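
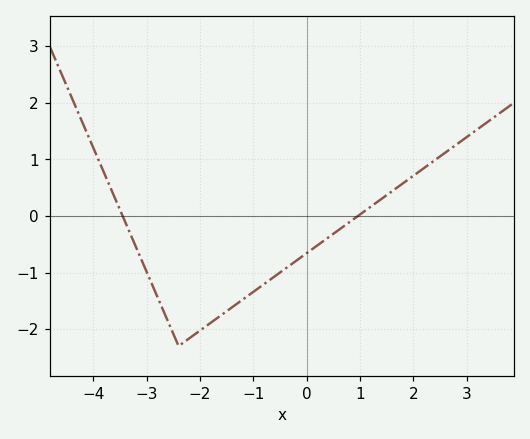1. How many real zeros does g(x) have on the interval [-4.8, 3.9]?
2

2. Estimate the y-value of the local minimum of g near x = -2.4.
-2.3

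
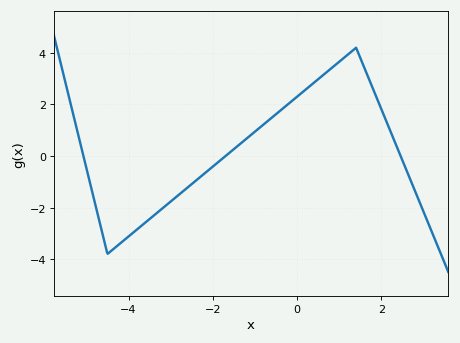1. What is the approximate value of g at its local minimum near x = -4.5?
-3.8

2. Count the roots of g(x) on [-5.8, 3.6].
3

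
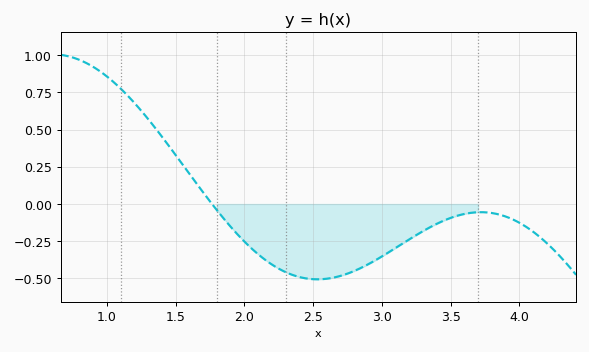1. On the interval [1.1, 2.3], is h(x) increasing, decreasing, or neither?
decreasing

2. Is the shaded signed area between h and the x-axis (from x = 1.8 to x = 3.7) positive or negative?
negative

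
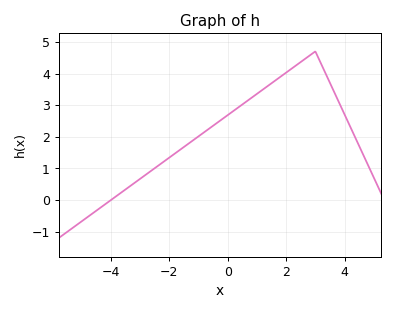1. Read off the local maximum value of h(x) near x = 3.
4.7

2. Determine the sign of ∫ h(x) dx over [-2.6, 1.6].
positive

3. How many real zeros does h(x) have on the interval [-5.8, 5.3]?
1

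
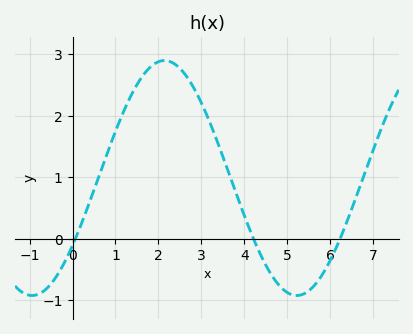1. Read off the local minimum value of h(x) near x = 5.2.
-0.9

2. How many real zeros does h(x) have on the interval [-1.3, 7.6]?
3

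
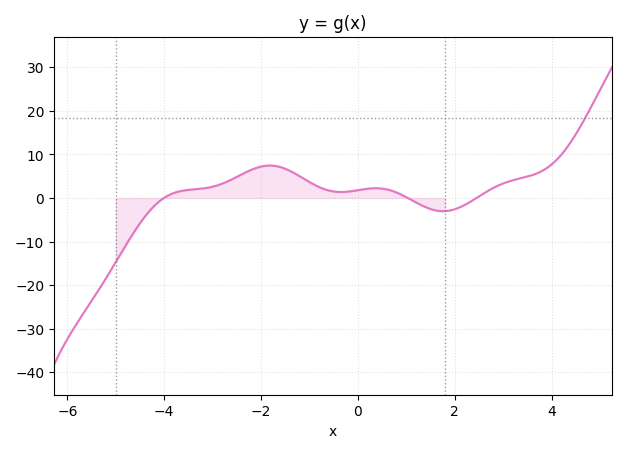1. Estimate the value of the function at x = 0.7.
1.66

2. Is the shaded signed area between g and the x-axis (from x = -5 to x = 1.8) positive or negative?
positive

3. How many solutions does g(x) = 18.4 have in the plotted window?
1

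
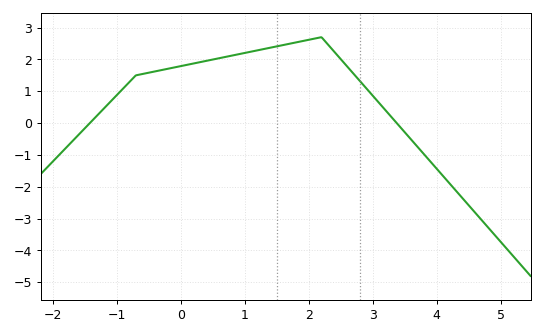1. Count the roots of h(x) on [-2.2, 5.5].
2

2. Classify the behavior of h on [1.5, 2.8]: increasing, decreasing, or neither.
neither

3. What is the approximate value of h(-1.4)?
0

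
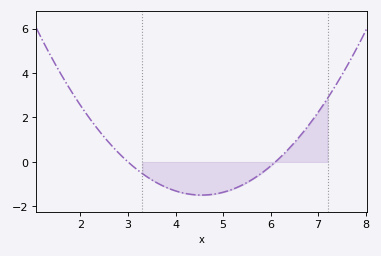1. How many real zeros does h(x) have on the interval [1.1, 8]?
2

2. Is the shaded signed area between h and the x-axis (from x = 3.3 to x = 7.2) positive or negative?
negative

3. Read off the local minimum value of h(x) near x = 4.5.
-1.49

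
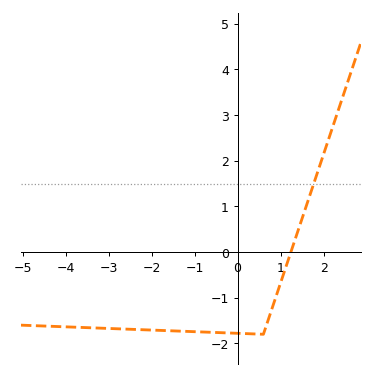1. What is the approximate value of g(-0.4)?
-1.76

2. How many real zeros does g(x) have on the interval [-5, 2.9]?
1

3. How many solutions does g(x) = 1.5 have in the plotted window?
1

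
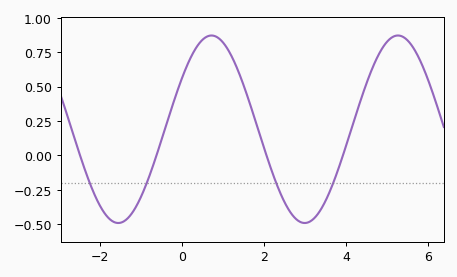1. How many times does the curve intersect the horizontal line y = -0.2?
4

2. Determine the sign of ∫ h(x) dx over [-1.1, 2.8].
positive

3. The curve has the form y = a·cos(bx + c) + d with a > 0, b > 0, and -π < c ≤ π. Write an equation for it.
y = 0.68cos(1.38x - 0.99) + 0.19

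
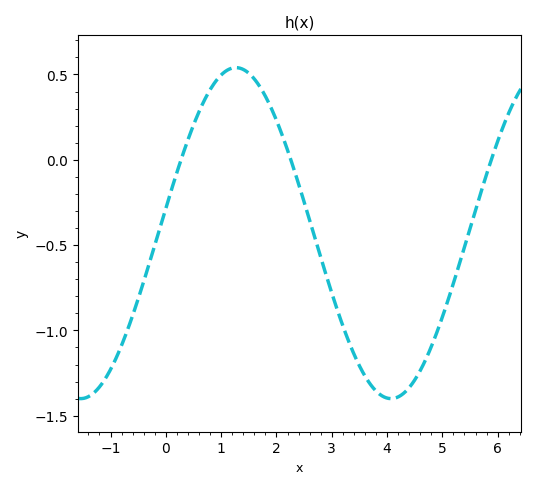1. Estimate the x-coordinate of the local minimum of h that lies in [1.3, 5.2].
4.07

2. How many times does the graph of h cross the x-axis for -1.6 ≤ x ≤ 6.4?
3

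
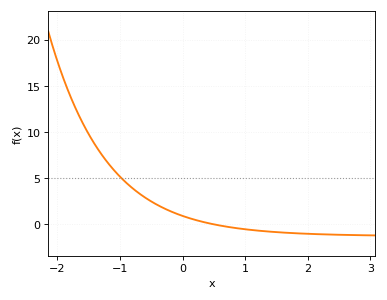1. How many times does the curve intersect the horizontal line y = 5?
1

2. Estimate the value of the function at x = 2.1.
-1.03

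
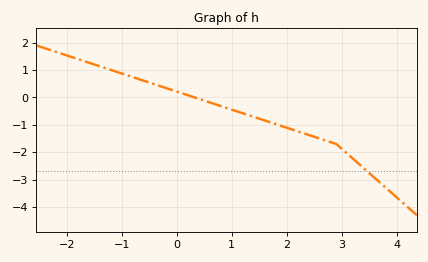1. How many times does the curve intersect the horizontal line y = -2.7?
1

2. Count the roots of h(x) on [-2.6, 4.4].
1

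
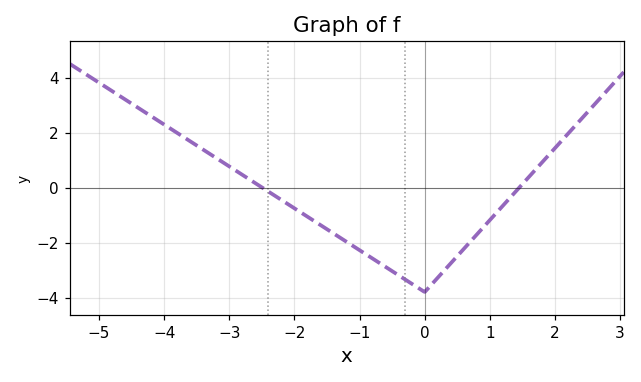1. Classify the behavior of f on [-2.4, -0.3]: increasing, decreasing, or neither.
decreasing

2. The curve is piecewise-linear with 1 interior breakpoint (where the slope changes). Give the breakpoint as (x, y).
(0, -3.8)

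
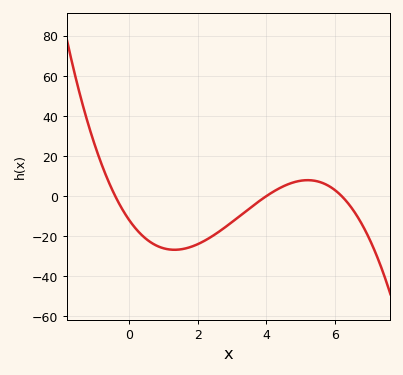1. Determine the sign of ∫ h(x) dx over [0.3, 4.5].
negative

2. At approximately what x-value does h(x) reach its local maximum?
5.2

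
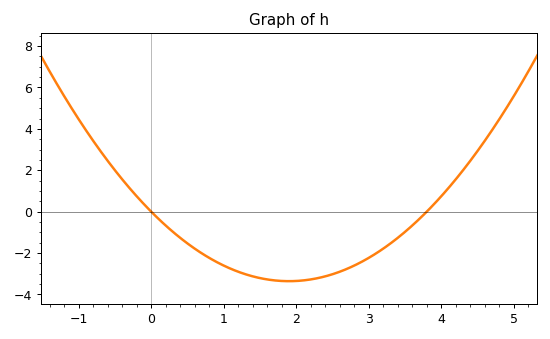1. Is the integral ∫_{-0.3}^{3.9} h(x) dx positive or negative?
negative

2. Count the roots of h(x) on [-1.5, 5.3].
2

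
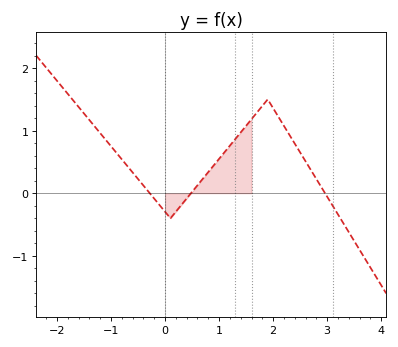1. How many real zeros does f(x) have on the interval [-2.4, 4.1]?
3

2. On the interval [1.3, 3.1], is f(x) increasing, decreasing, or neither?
neither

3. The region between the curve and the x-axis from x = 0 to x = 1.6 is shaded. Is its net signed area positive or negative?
positive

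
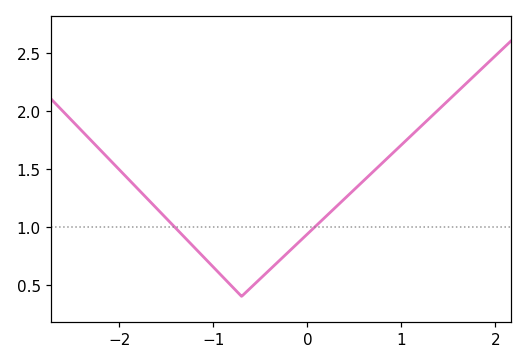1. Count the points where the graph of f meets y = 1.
2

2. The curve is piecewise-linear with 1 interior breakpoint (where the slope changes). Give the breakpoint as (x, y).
(-0.7, 0.4)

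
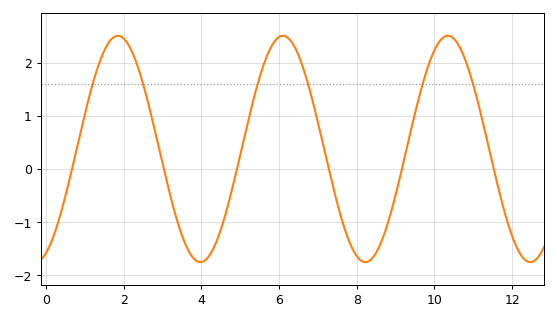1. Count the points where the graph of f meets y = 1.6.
6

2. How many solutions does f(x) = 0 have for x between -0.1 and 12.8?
6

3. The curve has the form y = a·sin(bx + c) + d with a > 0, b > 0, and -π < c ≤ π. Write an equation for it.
y = 2.13sin(1.48x - 1.17) + 0.38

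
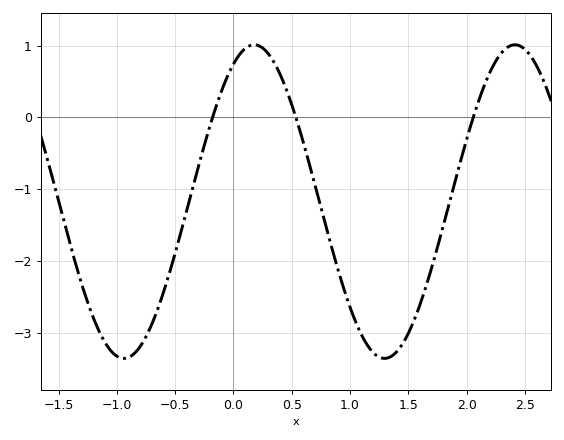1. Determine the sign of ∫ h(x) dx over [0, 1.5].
negative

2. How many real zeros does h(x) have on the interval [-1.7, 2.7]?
3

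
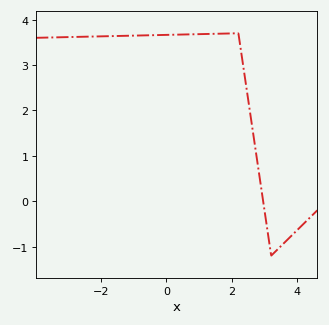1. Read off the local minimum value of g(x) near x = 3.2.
-1.2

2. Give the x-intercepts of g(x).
2.96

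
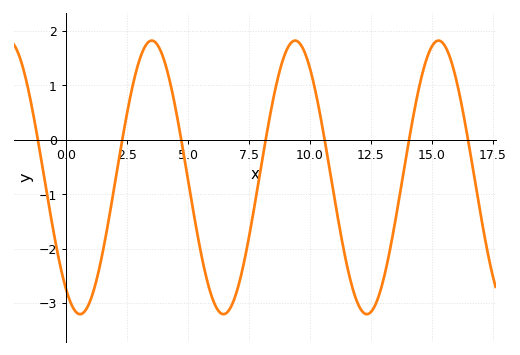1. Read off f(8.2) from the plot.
0.03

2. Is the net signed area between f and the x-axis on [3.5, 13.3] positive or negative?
negative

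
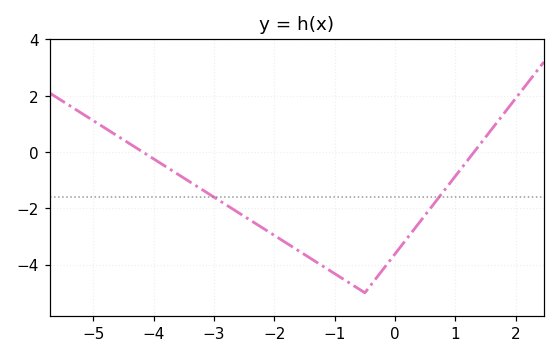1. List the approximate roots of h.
-4.2, 1.4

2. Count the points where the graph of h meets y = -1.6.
2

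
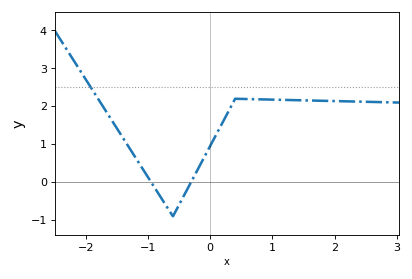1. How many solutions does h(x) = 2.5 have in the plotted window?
1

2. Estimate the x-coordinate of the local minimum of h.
-0.6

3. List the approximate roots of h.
-0.9, -0.3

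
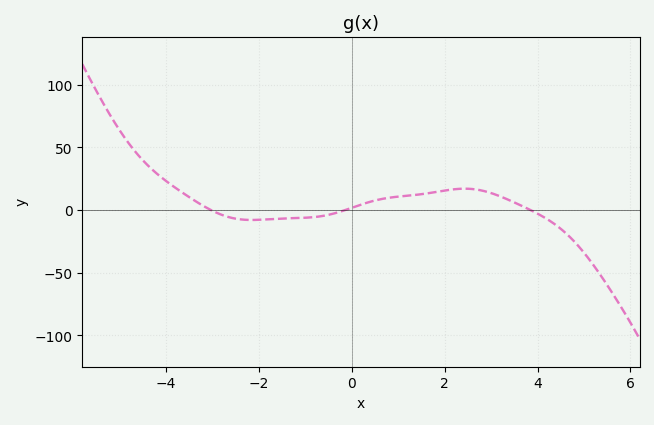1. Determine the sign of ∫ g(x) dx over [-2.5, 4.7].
positive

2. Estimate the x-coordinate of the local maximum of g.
2.4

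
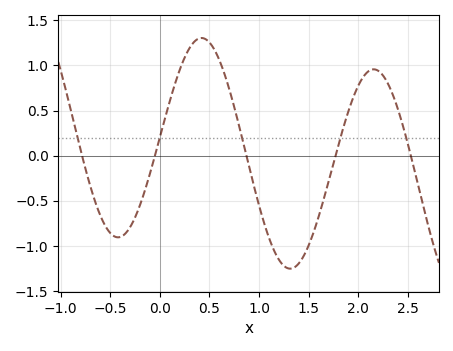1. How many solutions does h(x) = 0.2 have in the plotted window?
5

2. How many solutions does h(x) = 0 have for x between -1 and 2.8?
5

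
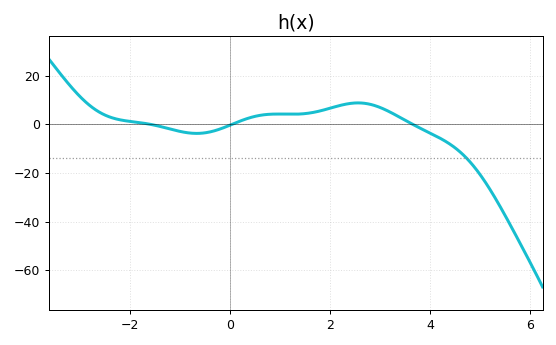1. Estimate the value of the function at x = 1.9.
6.04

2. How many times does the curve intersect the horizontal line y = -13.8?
1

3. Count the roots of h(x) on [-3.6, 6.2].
3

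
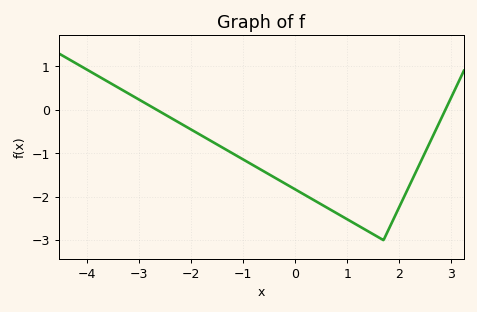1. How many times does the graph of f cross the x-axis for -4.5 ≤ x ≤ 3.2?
2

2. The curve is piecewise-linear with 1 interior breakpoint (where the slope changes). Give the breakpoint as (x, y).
(1.7, -3)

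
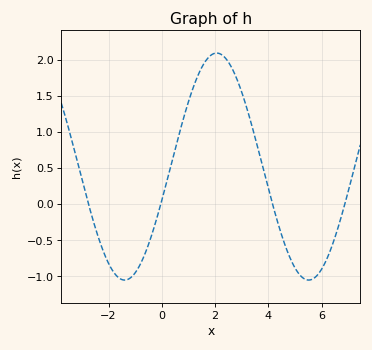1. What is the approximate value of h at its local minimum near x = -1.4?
-1.05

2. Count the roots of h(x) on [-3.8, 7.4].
4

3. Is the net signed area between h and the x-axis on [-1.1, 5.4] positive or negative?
positive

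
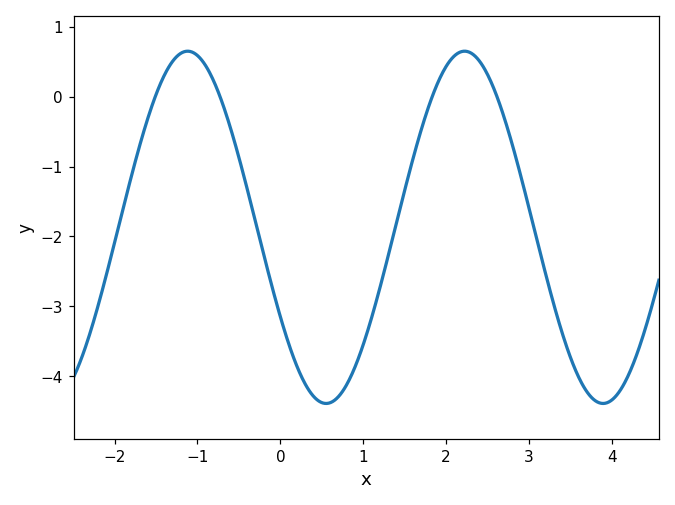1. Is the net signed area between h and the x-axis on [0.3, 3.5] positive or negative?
negative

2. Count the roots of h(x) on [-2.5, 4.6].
4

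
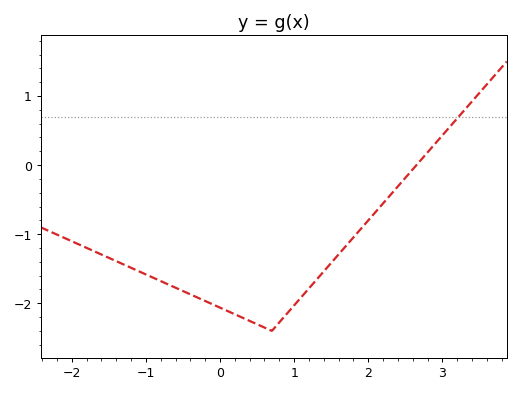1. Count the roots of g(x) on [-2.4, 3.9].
1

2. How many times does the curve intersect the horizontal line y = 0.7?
1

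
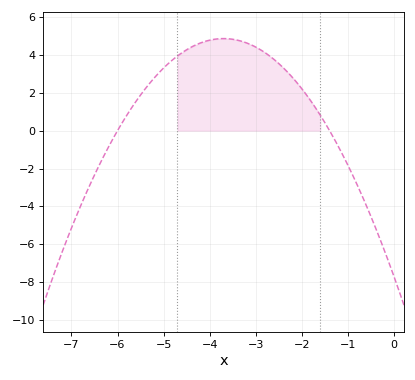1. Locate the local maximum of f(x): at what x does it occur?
-3.7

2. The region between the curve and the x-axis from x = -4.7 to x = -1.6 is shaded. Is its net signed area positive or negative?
positive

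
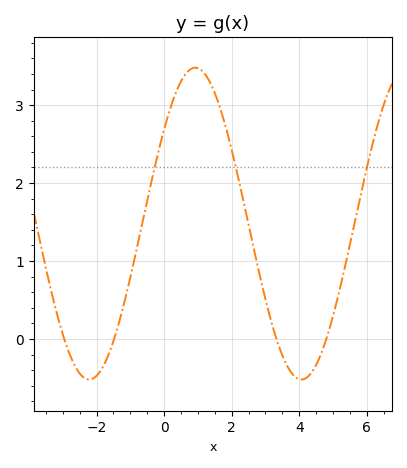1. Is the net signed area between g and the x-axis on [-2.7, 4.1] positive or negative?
positive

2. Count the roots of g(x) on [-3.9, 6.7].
4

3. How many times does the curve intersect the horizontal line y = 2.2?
3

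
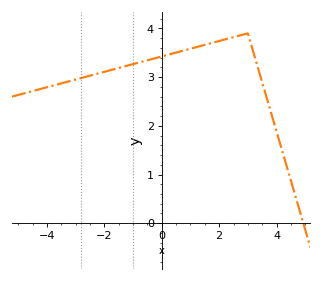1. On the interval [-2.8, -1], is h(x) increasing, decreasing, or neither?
increasing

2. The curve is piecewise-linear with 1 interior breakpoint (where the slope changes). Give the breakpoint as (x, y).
(3, 3.9)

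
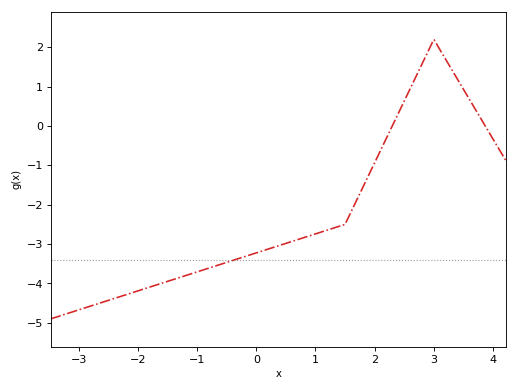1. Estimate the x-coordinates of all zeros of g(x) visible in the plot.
2.3, 3.87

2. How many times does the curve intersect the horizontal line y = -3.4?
1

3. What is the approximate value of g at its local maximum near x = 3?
2.2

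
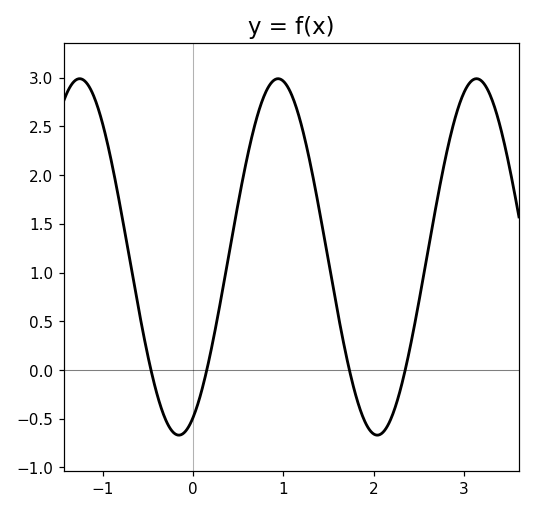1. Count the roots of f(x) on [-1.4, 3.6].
4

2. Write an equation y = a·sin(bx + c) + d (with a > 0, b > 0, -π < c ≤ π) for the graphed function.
y = 1.83sin(2.86x - 1.12) + 1.16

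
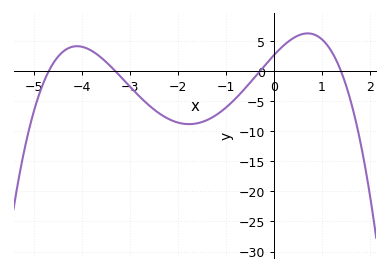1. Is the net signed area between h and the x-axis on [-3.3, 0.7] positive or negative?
negative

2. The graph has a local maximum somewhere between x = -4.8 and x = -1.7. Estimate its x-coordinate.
-4.2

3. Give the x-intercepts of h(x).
-4.8, -3.2, -0.4, 1.4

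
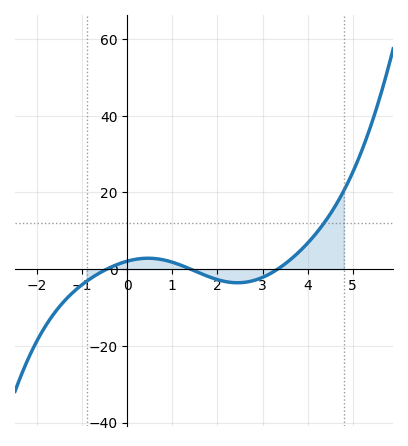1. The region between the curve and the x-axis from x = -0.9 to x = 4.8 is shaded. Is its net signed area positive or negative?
positive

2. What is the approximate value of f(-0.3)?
0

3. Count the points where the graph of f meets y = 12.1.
1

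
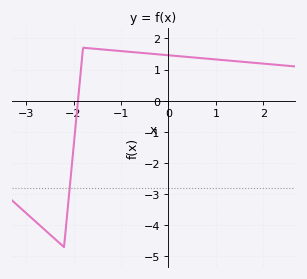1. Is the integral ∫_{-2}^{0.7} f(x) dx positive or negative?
positive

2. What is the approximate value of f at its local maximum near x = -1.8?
1.7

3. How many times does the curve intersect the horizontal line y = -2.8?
1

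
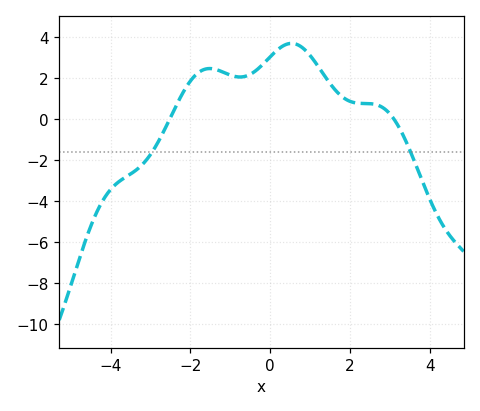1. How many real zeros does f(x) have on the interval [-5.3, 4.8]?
2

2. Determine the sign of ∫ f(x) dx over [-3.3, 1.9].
positive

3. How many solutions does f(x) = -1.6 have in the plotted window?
2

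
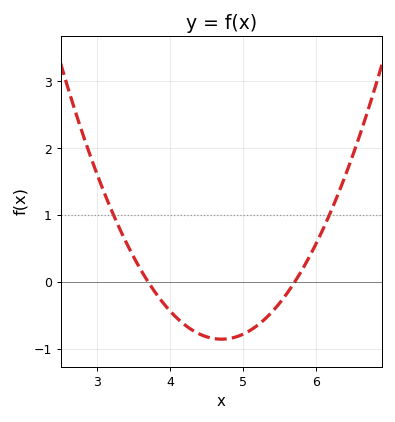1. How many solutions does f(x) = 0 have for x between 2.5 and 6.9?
2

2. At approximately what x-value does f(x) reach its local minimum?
4.7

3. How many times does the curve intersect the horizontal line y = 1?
2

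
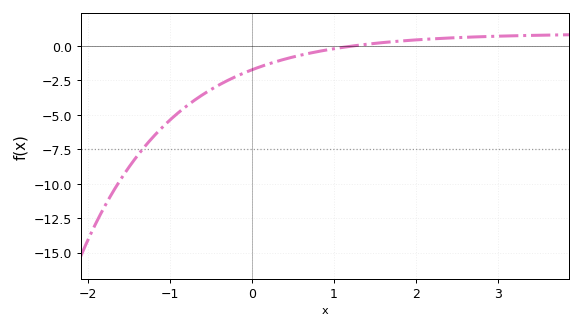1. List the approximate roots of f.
1.2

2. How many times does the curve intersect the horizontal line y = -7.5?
1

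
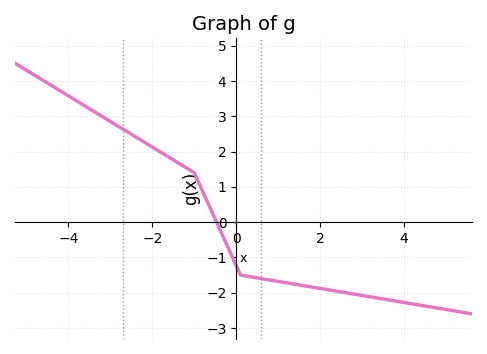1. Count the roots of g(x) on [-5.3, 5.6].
1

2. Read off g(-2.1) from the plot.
2.2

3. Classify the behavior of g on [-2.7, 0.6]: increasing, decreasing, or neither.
decreasing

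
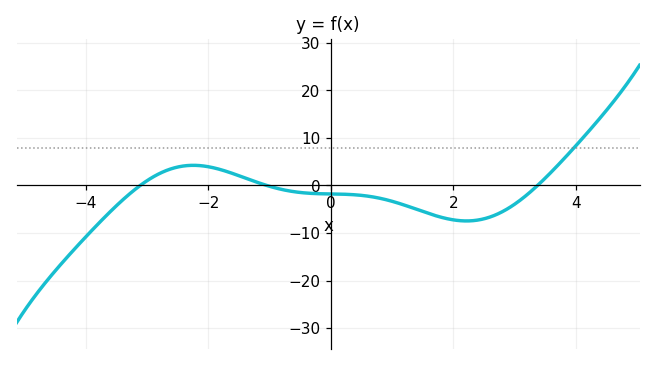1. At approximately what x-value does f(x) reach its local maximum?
-2.2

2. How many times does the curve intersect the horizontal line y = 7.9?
1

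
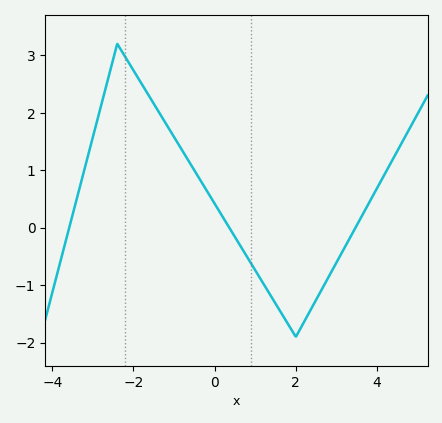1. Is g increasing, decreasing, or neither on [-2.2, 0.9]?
decreasing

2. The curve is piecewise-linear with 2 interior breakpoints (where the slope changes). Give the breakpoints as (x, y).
(-2.4, 3.2); (2, -1.9)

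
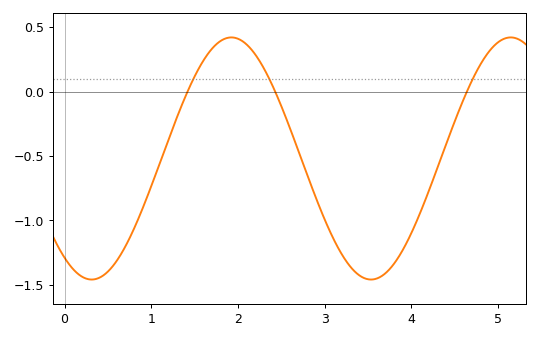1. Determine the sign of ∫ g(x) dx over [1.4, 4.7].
negative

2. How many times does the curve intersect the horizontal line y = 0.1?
3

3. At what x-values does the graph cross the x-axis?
1.4, 2.4, 4.6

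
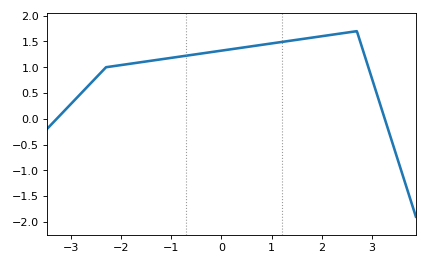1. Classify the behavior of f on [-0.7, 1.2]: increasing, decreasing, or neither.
increasing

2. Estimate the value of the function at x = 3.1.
0.5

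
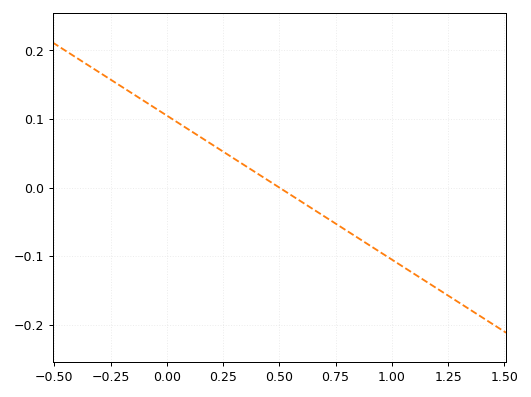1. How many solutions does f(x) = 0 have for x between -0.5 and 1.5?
1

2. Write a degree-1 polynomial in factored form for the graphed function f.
y = -0.21(x - 0.5)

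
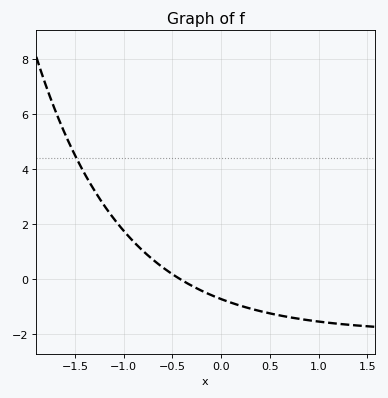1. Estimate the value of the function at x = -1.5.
4.4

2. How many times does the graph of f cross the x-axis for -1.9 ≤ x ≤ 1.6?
1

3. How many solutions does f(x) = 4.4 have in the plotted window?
1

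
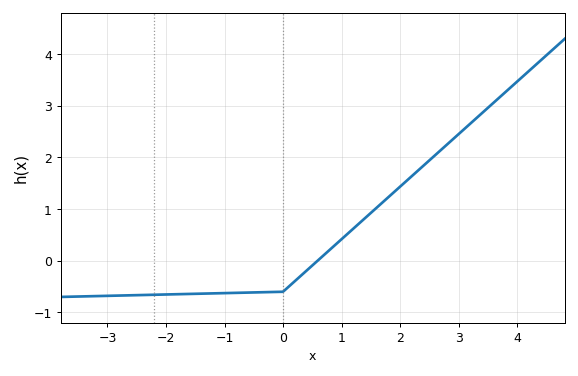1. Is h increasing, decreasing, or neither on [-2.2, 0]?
increasing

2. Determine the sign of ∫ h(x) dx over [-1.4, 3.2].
positive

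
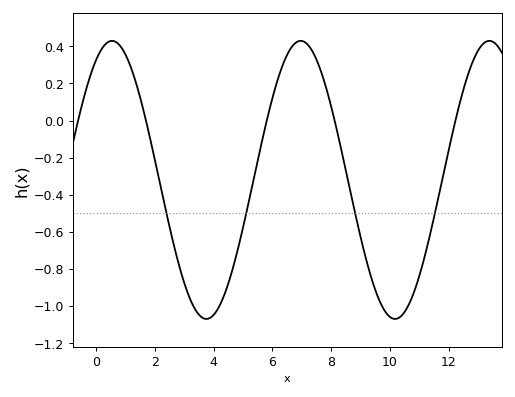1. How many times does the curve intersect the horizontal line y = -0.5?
4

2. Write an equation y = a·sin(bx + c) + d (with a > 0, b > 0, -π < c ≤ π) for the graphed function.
y = 0.75sin(0.98x + 1.03) - 0.32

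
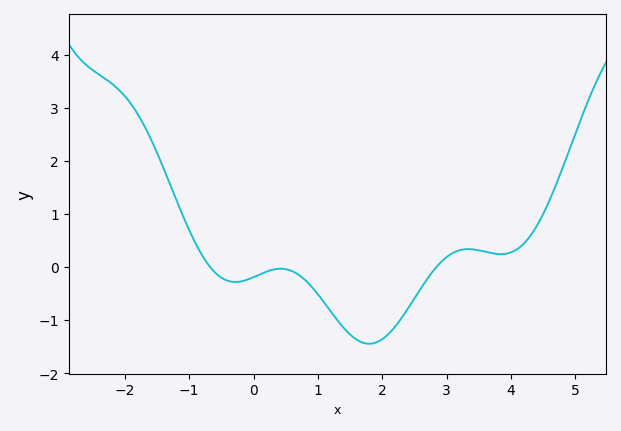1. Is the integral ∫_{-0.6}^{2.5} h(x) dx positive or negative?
negative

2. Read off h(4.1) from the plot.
0.3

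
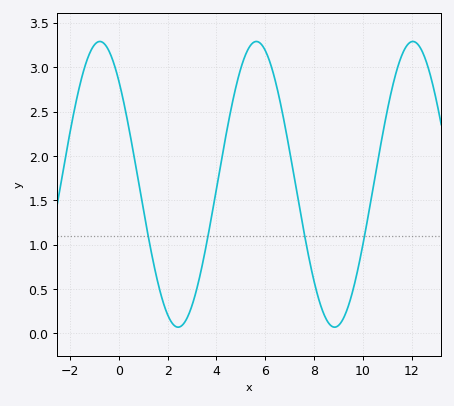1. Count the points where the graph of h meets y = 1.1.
4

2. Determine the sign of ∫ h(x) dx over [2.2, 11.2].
positive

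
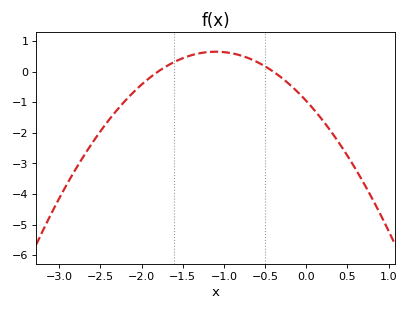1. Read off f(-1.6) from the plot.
0.3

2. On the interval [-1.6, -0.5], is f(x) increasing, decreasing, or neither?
neither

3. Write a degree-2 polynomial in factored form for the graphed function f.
y = -1.33(x + 1.8)(x + 0.4)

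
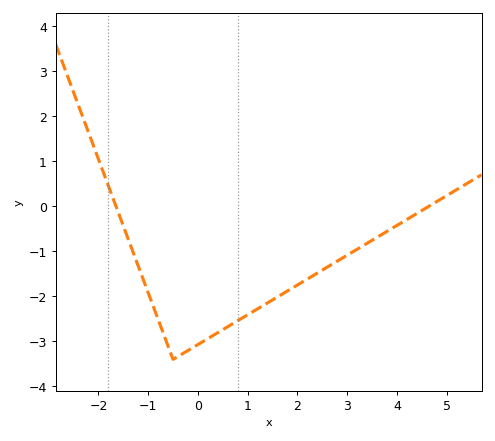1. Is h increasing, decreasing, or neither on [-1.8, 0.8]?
neither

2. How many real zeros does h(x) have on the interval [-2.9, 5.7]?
2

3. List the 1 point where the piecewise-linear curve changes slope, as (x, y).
(-0.5, -3.4)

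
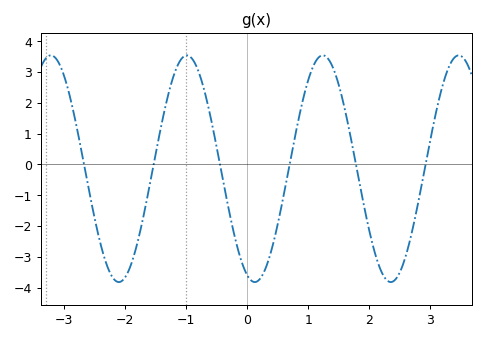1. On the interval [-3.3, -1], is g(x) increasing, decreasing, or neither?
neither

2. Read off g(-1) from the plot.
3.54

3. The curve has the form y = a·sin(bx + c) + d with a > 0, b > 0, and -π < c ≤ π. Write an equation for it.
y = 3.68sin(2.82x - 1.92) - 0.14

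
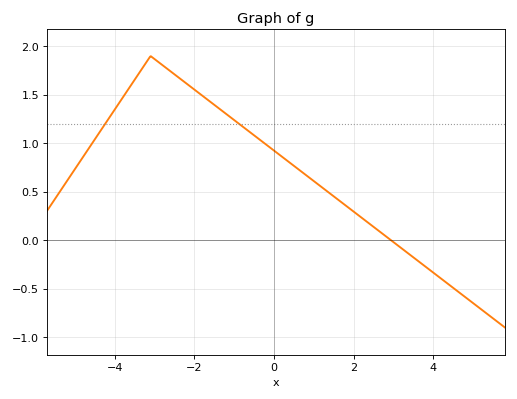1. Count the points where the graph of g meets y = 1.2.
2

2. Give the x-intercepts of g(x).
3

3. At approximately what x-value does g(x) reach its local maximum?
-3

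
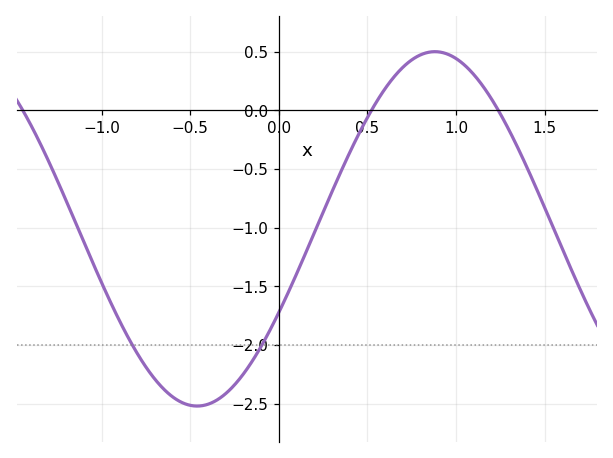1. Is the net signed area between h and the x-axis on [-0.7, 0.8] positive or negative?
negative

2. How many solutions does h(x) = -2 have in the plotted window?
2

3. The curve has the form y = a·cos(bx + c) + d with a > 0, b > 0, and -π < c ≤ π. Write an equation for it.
y = 1.51cos(2.34x - 2.06) - 1.01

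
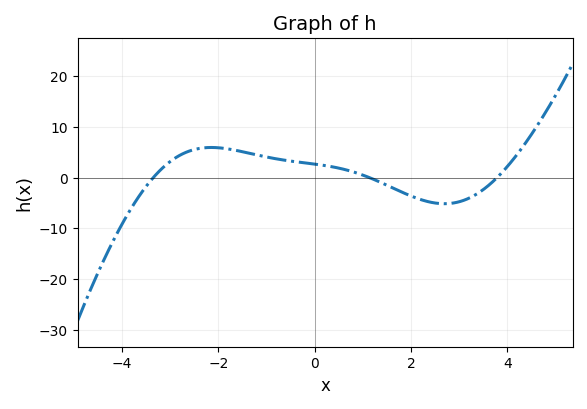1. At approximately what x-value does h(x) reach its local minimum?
2.6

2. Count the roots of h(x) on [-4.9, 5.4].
3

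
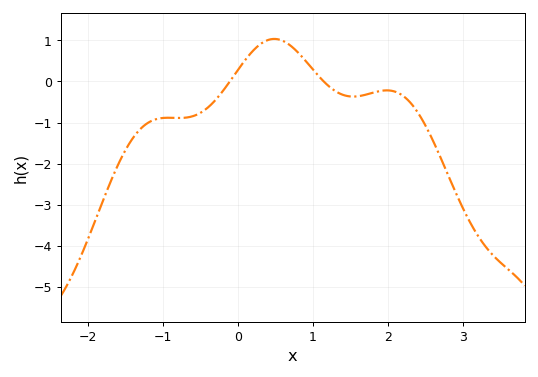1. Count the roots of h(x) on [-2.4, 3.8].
2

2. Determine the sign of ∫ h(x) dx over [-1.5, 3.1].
negative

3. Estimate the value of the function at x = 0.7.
0.871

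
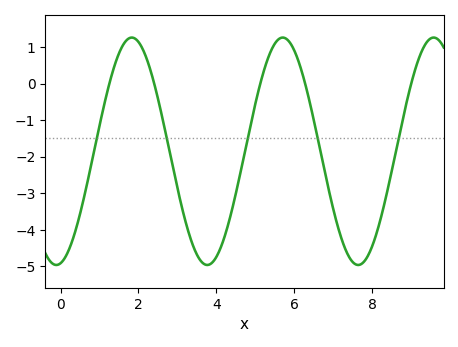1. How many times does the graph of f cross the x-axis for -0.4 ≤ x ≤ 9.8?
5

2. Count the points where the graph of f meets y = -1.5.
5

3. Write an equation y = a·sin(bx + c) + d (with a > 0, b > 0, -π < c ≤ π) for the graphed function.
y = 3.11sin(1.6x - 1.4) - 1.85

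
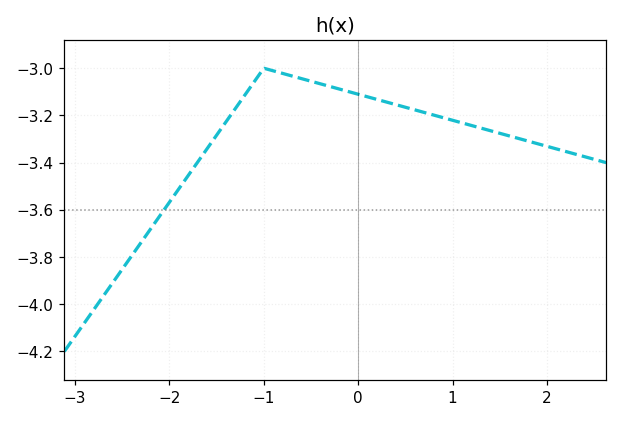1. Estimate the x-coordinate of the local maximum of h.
-1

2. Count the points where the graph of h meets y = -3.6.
1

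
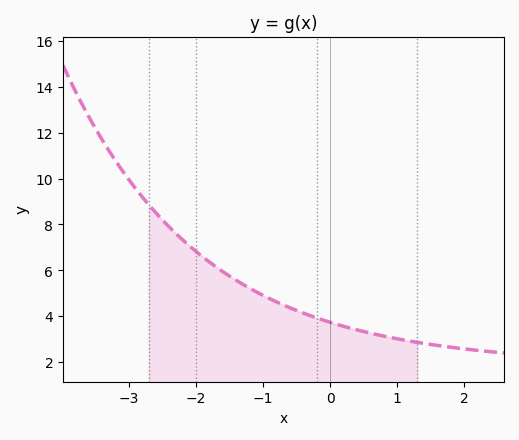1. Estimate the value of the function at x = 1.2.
3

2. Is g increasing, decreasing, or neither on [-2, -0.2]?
decreasing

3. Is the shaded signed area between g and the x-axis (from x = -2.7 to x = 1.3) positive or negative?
positive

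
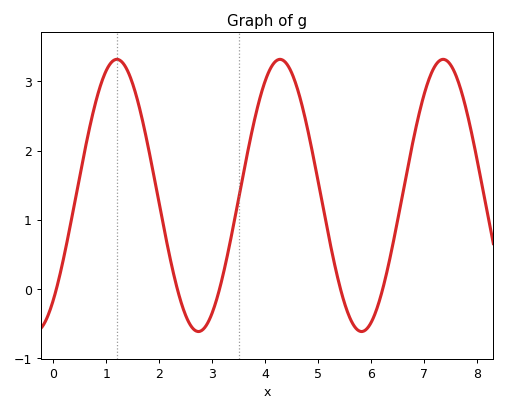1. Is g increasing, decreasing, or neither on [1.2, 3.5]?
neither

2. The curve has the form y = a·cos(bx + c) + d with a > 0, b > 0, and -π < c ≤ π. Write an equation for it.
y = 1.97cos(2x - 2.4) + 1.35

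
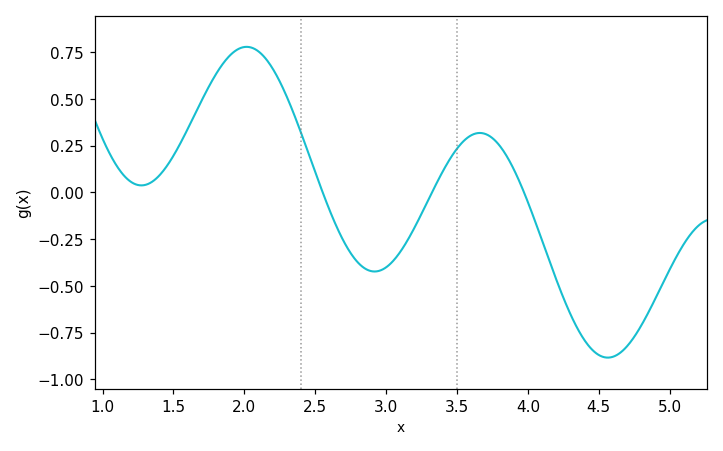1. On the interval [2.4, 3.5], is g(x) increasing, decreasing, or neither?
neither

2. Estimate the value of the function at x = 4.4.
-0.792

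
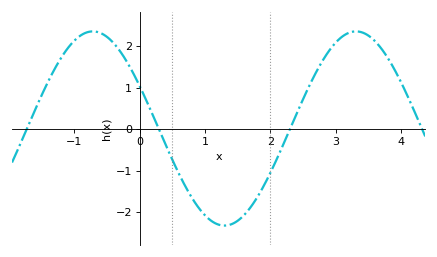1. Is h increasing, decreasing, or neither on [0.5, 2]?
neither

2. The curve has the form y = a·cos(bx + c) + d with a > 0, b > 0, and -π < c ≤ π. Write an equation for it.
y = 2.34cos(1.56x + 1.12) + 0.02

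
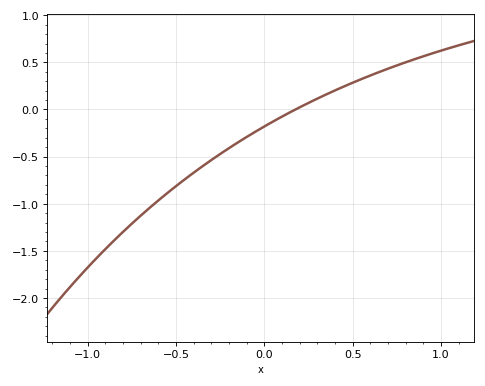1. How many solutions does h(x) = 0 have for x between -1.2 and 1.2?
1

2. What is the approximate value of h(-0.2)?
-0.4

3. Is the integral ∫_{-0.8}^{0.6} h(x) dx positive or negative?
negative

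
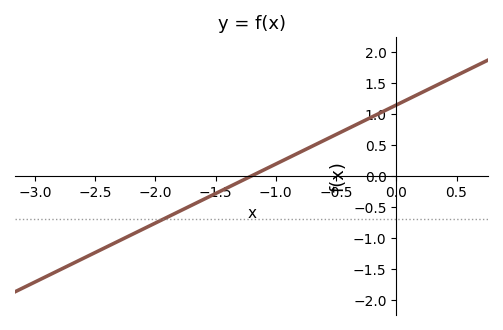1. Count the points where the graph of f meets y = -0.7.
1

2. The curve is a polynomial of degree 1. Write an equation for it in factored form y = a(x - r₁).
y = 0.95(x + 1.2)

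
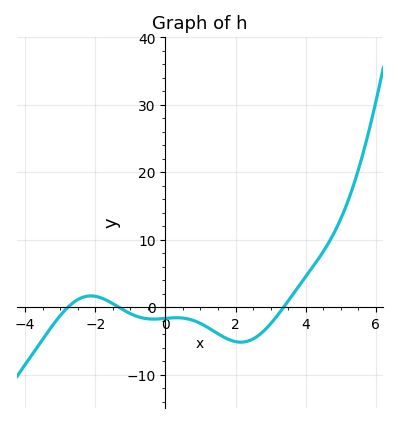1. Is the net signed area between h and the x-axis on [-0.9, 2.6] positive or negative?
negative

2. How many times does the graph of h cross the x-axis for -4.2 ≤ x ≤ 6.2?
3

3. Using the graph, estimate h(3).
-2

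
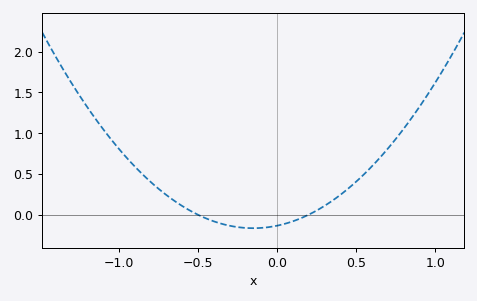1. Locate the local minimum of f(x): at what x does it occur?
-0.15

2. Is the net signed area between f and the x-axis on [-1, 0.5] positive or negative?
positive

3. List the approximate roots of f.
-0.5, 0.2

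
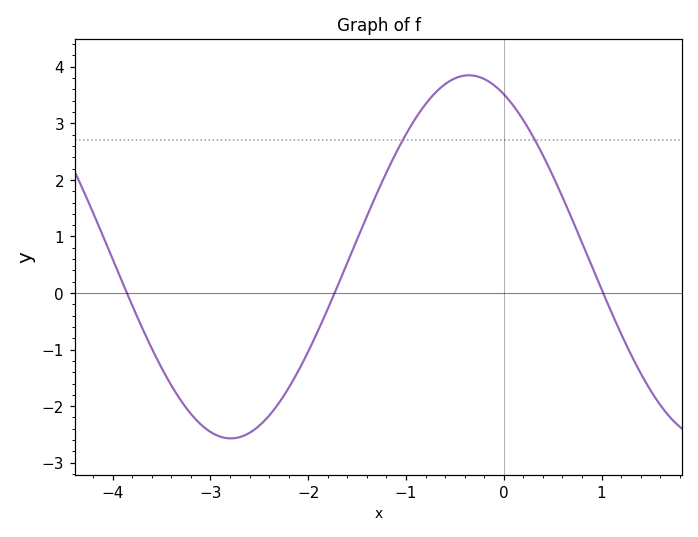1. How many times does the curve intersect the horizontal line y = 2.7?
2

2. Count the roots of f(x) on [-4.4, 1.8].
3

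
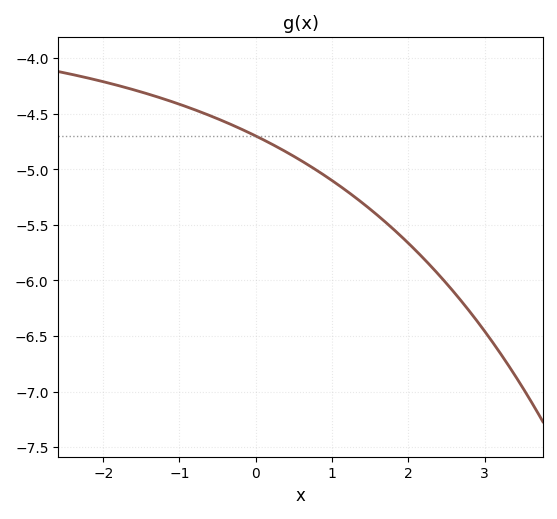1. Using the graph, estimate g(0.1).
-4.75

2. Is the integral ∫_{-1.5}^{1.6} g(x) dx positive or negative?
negative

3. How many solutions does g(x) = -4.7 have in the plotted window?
1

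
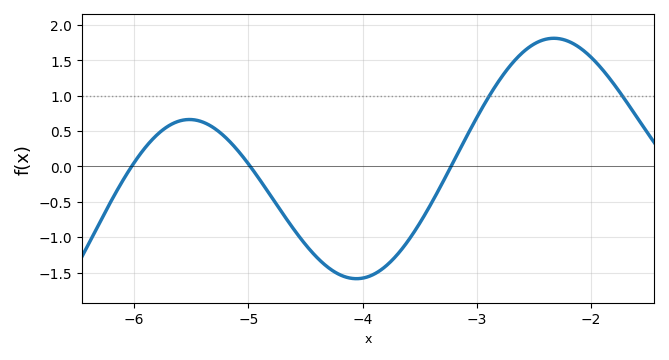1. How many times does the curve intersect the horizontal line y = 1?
2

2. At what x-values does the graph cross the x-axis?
-6, -5, -3.2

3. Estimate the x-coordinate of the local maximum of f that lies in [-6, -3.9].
-5.5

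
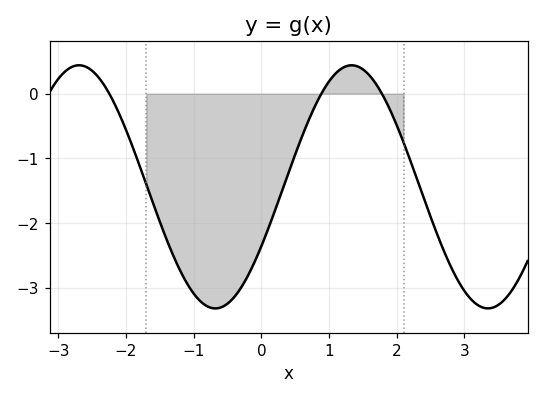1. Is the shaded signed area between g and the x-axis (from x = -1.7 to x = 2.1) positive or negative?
negative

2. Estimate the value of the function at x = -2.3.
0.095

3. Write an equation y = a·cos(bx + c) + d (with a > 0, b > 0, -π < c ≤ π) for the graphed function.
y = 1.88cos(1.56x - 2.08) - 1.44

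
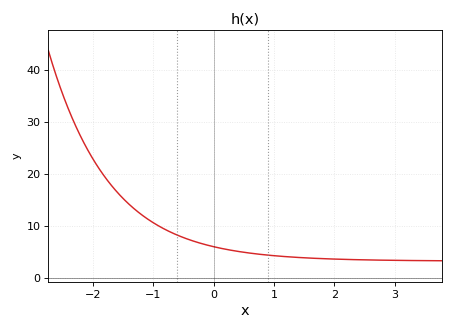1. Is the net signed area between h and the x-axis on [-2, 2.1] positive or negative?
positive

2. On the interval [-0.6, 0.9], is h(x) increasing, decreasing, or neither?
decreasing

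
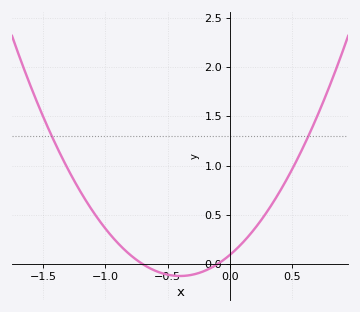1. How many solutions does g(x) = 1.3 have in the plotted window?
2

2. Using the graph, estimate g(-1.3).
0.965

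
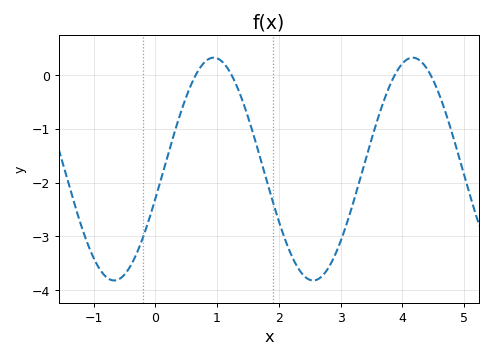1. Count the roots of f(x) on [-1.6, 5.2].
4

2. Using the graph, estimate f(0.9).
0.312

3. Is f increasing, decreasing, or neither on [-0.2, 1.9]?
neither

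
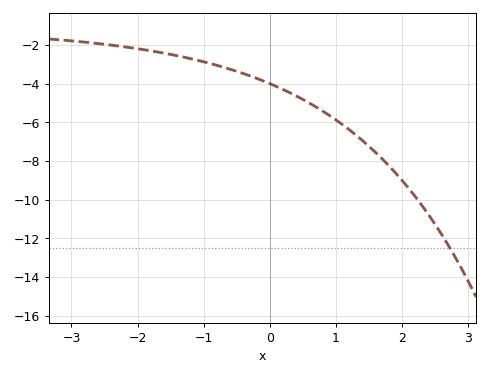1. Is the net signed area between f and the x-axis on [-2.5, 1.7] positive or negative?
negative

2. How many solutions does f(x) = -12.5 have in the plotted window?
1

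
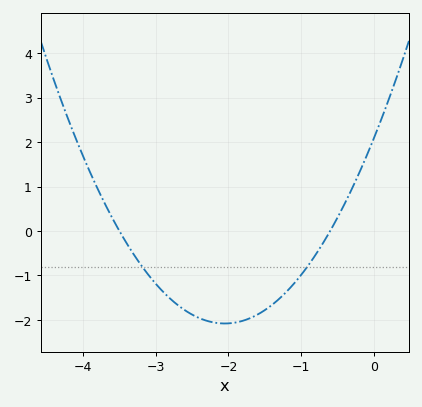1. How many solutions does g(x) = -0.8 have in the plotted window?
2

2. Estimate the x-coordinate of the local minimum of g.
-2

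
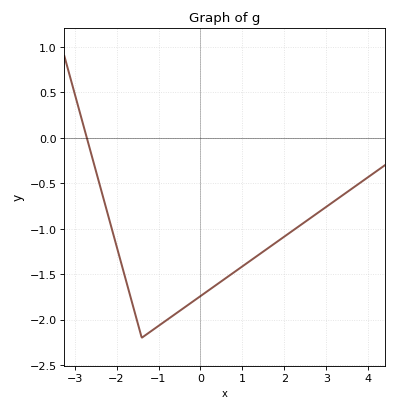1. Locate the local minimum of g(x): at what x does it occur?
-1.4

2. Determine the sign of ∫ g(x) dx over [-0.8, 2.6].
negative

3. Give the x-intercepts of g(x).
-2.8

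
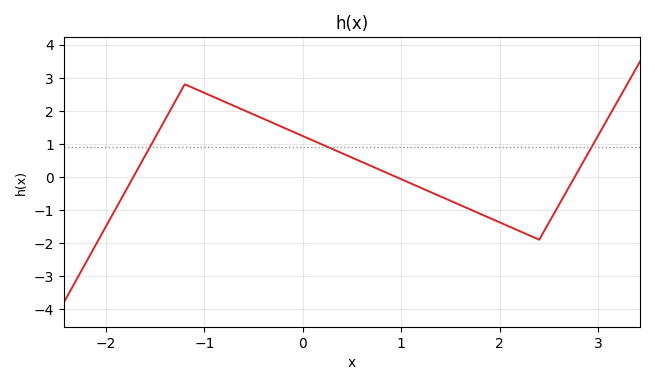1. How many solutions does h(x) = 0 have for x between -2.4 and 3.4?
3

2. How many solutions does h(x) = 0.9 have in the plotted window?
3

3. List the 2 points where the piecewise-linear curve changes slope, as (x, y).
(-1.2, 2.8); (2.4, -1.9)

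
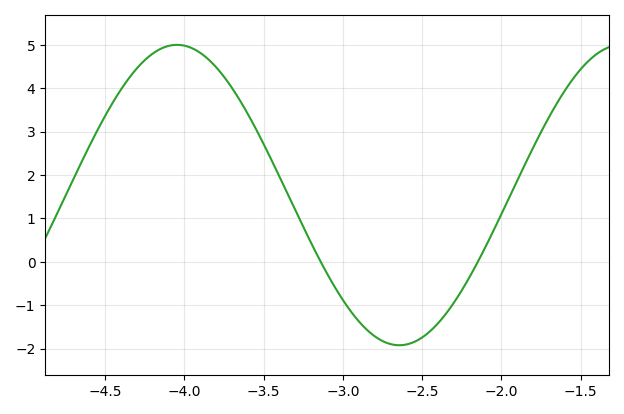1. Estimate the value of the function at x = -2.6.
-1.9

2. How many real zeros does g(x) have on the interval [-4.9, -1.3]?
2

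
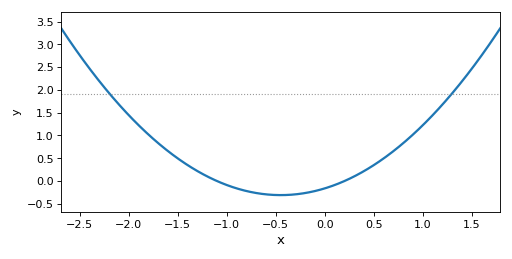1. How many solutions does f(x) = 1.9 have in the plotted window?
2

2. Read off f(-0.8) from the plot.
-0.2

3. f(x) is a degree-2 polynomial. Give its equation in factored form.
y = 0.73(x + 1.1)(x - 0.2)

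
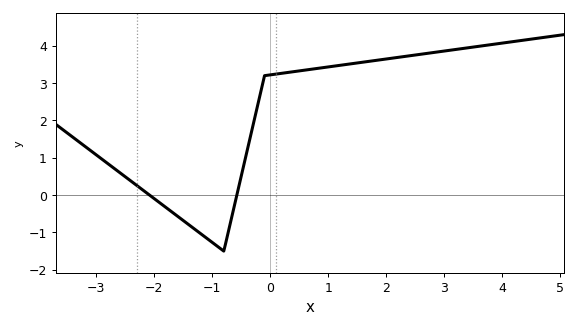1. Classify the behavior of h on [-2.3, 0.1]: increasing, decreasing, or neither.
neither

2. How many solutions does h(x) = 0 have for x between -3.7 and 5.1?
2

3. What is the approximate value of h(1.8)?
3.6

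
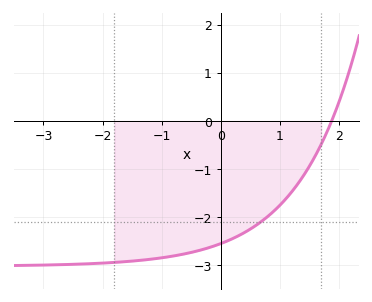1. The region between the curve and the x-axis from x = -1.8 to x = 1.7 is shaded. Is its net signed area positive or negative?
negative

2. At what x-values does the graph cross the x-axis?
1.9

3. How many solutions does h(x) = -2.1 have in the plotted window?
1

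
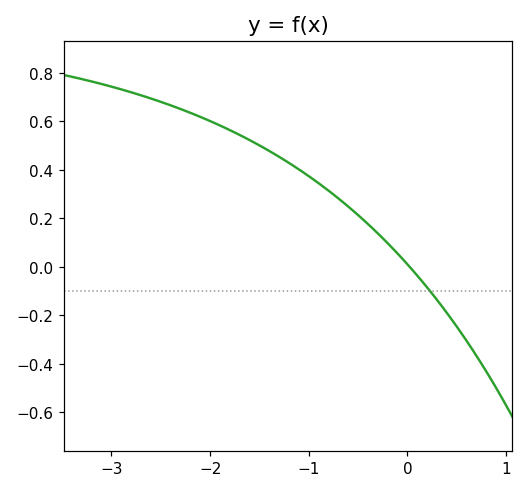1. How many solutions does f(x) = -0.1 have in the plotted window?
1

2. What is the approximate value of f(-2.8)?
0.72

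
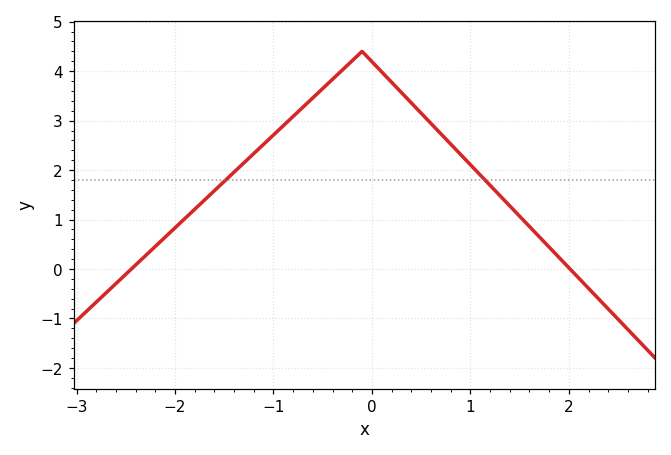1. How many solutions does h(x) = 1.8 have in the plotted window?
2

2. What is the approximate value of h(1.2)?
1.7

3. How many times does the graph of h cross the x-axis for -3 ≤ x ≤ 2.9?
2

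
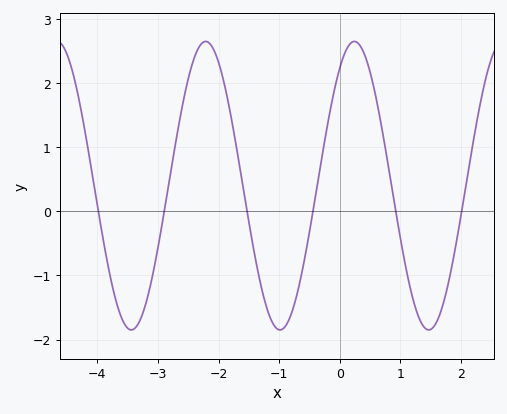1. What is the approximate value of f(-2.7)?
1.11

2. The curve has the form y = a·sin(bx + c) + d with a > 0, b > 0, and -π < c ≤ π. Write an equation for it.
y = 2.25sin(2.56x + 0.952) + 0.4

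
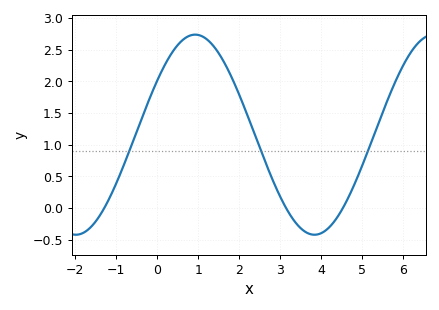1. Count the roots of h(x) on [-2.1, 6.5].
3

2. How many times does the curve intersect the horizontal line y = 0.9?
3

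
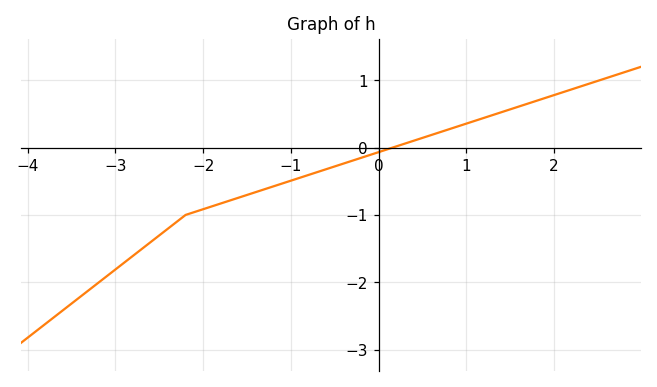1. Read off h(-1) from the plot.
-0.492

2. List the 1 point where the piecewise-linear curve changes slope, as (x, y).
(-2.2, -1)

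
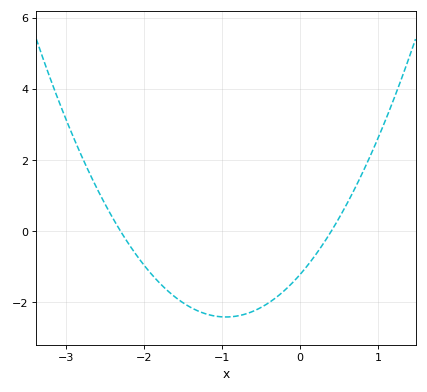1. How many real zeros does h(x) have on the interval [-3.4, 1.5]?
2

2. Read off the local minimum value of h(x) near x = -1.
-2.4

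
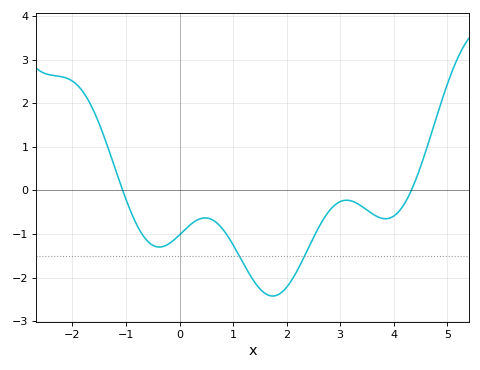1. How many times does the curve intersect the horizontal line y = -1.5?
2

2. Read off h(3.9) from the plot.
-0.643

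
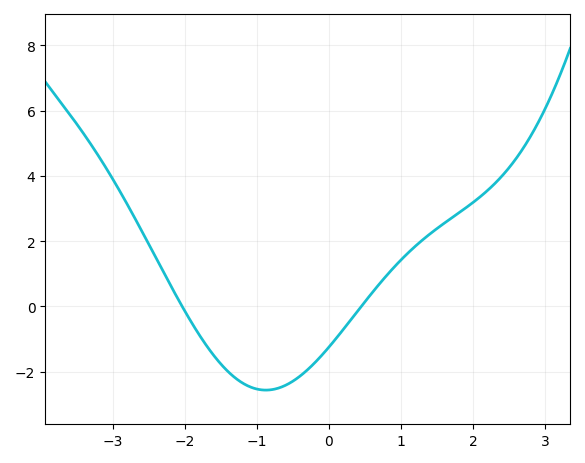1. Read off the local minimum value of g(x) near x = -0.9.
-2.6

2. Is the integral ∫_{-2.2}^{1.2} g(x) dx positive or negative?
negative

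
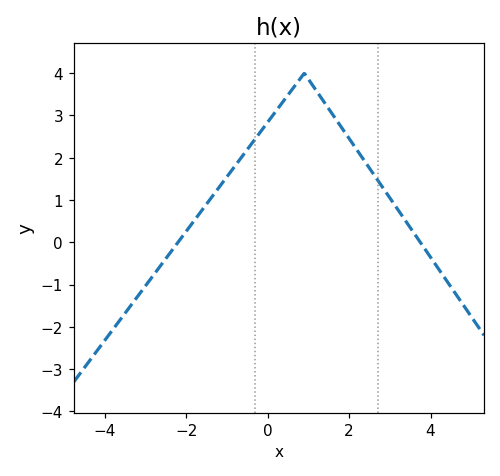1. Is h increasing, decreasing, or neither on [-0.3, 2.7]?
neither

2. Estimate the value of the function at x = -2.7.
-0.643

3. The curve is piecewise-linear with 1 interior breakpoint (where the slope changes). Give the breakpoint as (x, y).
(0.9, 4)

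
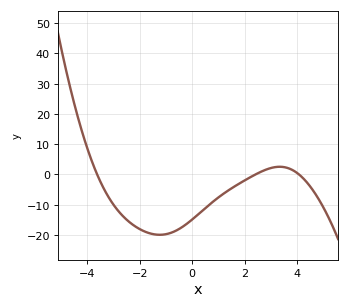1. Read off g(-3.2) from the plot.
-7.37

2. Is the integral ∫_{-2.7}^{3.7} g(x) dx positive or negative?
negative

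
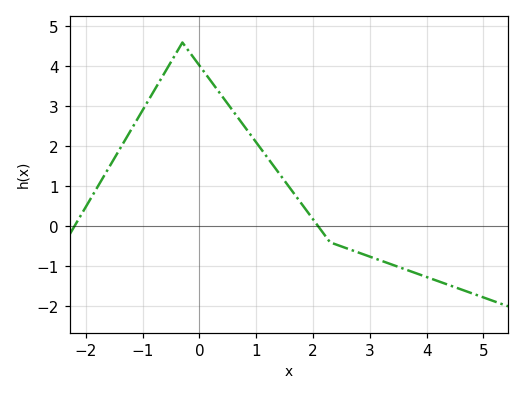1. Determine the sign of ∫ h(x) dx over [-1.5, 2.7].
positive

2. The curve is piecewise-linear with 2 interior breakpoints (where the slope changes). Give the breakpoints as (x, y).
(-0.3, 4.6); (2.3, -0.4)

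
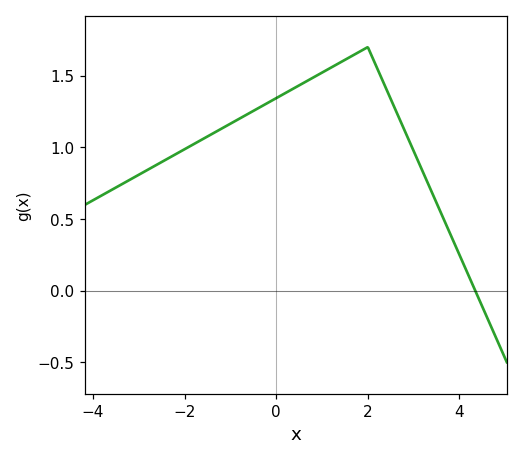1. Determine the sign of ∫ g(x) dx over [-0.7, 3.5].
positive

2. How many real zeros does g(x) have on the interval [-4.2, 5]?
1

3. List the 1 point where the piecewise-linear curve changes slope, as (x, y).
(2, 1.7)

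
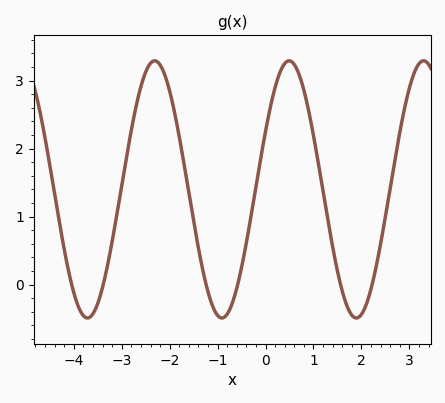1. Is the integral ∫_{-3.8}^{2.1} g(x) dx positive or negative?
positive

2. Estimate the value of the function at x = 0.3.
3.1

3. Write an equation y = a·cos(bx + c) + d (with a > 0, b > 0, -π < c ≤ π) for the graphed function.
y = 1.89cos(2.2x - 1.1) + 1.4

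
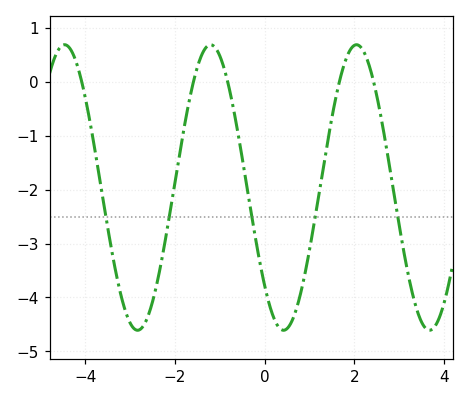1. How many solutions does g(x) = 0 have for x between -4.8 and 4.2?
5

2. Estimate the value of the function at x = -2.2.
-2.85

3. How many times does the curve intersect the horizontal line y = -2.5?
5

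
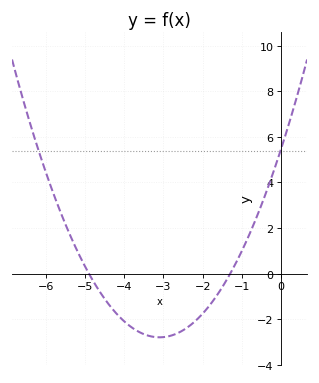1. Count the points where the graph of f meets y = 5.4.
2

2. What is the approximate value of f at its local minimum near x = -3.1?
-2.79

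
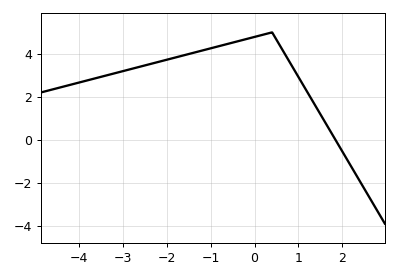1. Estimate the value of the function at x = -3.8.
2.77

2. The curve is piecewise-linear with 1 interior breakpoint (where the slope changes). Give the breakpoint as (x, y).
(0.4, 5)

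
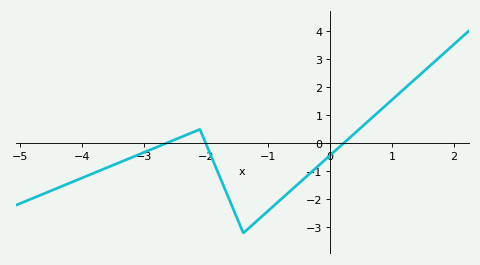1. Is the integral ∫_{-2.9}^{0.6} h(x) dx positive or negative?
negative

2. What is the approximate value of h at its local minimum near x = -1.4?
-3.2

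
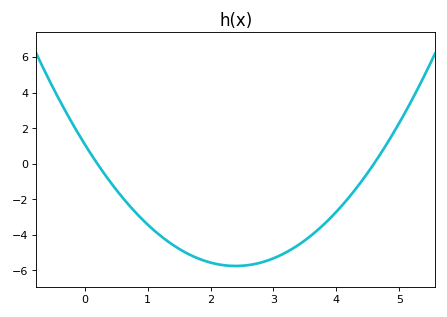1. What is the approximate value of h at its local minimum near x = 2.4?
-5.8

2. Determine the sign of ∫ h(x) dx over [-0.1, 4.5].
negative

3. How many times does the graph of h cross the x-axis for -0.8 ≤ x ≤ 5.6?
2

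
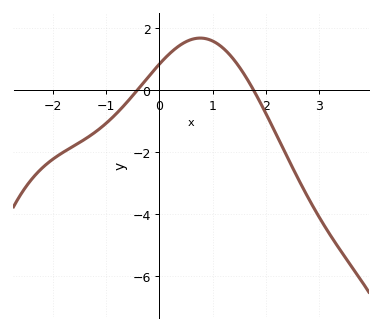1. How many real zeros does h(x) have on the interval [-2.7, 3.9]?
2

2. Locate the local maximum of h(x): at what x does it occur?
0.768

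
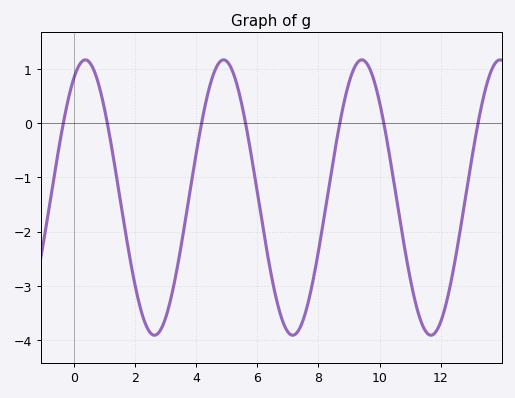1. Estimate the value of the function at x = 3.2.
-3.18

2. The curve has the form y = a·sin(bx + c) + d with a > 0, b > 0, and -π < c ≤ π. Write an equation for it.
y = 2.54sin(1.39x + 1.04) - 1.37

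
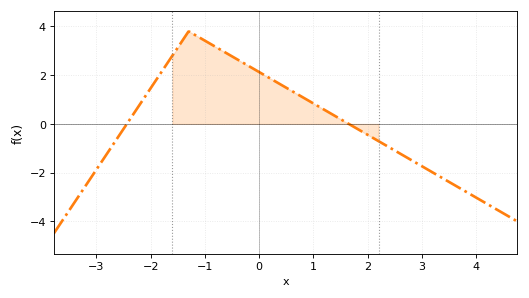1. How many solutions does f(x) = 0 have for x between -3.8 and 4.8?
2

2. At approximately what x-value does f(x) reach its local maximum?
-1.3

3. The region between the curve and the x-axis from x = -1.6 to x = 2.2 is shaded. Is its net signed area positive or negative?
positive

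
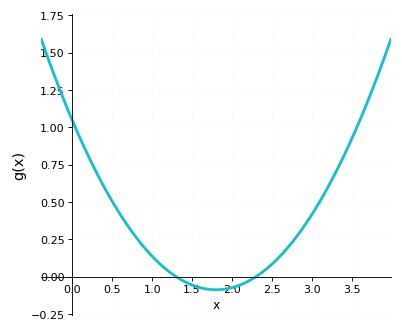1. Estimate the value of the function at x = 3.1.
0.5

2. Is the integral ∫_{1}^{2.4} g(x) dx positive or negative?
negative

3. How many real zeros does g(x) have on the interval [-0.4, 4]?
2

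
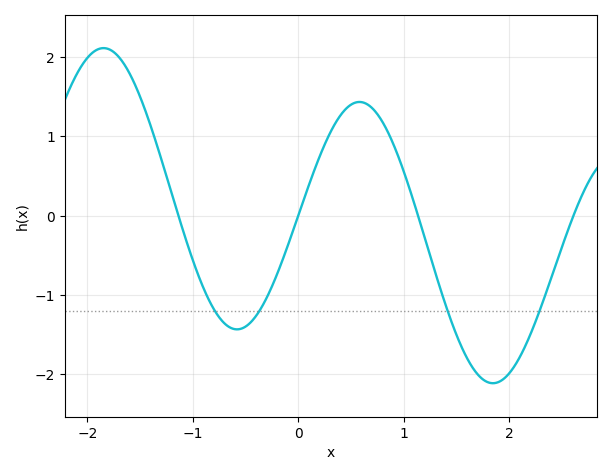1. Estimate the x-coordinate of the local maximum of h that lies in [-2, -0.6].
-1.84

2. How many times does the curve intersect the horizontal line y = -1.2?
4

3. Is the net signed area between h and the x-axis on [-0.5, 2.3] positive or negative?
negative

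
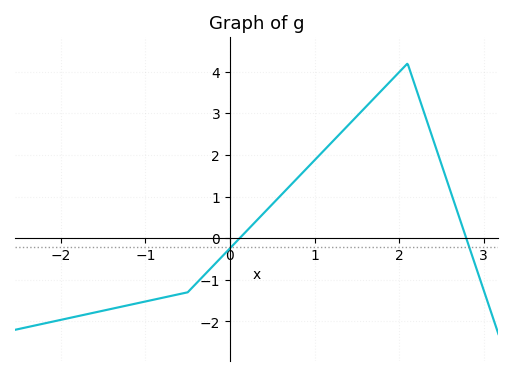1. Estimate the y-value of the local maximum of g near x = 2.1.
4.2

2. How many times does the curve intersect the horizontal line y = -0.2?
2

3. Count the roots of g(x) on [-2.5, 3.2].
2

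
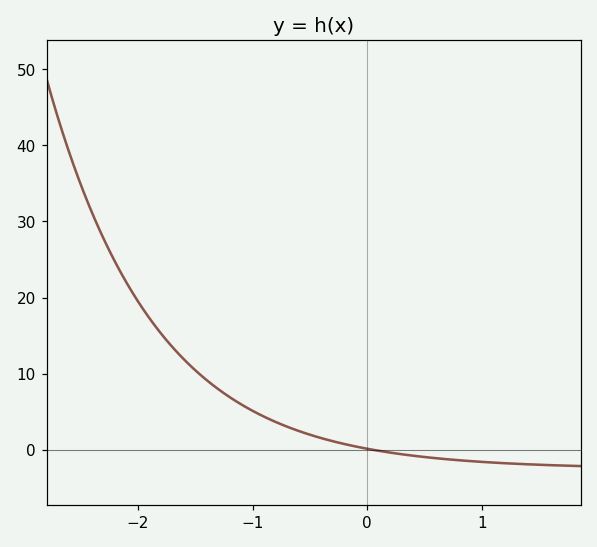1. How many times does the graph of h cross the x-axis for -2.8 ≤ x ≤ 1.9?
1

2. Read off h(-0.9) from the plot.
4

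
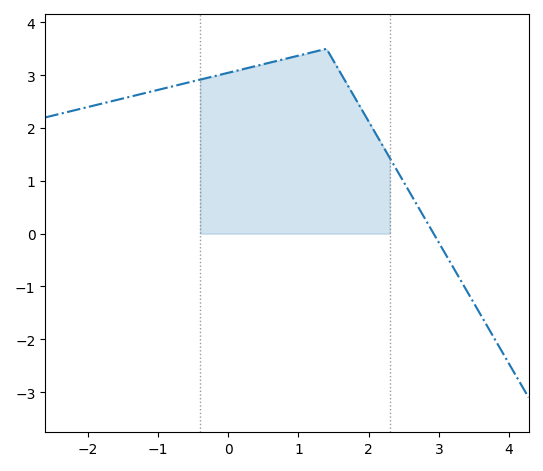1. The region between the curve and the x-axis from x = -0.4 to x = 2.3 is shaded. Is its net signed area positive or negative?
positive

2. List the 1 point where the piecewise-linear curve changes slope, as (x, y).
(1.4, 3.5)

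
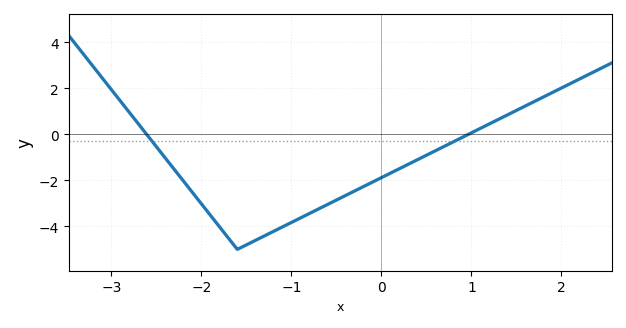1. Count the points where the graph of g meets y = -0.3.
2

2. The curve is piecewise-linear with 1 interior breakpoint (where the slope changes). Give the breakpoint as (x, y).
(-1.6, -5)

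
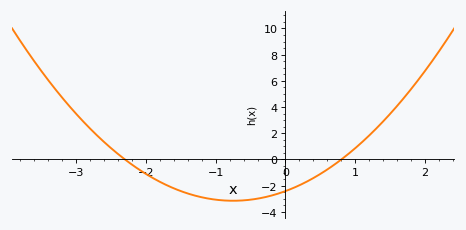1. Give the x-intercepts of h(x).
-2.3, 0.8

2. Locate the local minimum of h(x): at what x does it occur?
-0.75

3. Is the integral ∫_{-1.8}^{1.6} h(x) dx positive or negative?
negative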